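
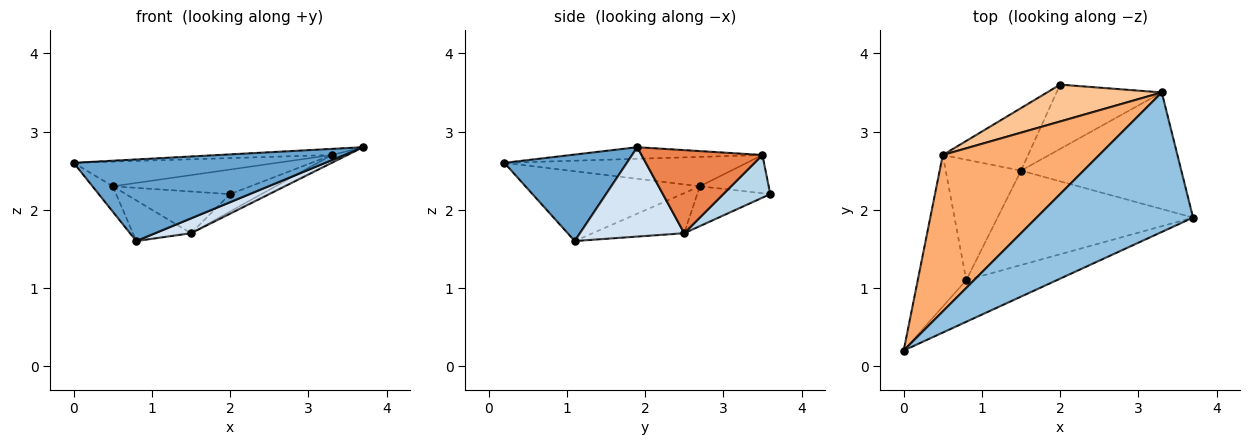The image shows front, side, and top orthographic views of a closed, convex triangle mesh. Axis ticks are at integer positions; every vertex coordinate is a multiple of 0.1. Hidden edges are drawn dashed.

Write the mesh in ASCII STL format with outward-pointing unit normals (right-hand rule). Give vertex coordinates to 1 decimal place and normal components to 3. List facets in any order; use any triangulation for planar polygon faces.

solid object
 facet normal 0.398 -0.817 -0.417
  outer loop
   vertex 0.8 1.1 1.6
   vertex 3.7 1.9 2.8
   vertex 0.0 0.2 2.6
  endloop
 endfacet
 facet normal -0.074 0.044 0.996
  outer loop
   vertex 3.3 3.5 2.7
   vertex 0.0 0.2 2.6
   vertex 3.7 1.9 2.8
  endloop
 endfacet
 facet normal 0.364 0.243 -0.899
  outer loop
   vertex 1.5 2.5 1.7
   vertex 2.0 3.6 2.2
   vertex 3.3 3.5 2.7
  endloop
 endfacet
 facet normal 0.412 -0.141 -0.900
  outer loop
   vertex 1.5 2.5 1.7
   vertex 3.7 1.9 2.8
   vertex 0.8 1.1 1.6
  endloop
 endfacet
 facet normal 0.459 0.059 -0.886
  outer loop
   vertex 1.5 2.5 1.7
   vertex 3.3 3.5 2.7
   vertex 3.7 1.9 2.8
  endloop
 endfacet
 facet normal -0.182 0.153 0.971
  outer loop
   vertex 0.5 2.7 2.3
   vertex 0.0 0.2 2.6
   vertex 3.3 3.5 2.7
  endloop
 endfacet
 facet normal -0.267 0.535 0.802
  outer loop
   vertex 0.5 2.7 2.3
   vertex 3.3 3.5 2.7
   vertex 2.0 3.6 2.2
  endloop
 endfacet
 facet normal -0.362 0.517 -0.776
  outer loop
   vertex 0.5 2.7 2.3
   vertex 2.0 3.6 2.2
   vertex 1.5 2.5 1.7
  endloop
 endfacet
 facet normal -0.817 0.095 -0.568
  outer loop
   vertex 0.5 2.7 2.3
   vertex 0.8 1.1 1.6
   vertex 0.0 0.2 2.6
  endloop
 endfacet
 facet normal -0.450 0.286 -0.846
  outer loop
   vertex 0.5 2.7 2.3
   vertex 1.5 2.5 1.7
   vertex 0.8 1.1 1.6
  endloop
 endfacet
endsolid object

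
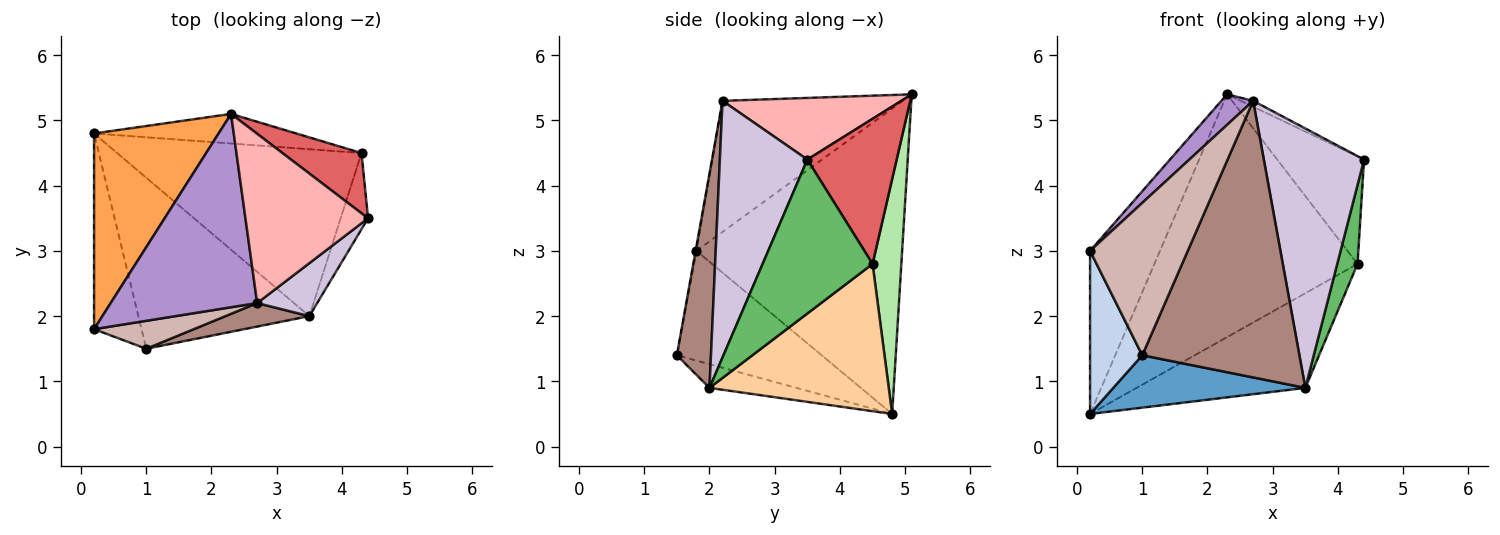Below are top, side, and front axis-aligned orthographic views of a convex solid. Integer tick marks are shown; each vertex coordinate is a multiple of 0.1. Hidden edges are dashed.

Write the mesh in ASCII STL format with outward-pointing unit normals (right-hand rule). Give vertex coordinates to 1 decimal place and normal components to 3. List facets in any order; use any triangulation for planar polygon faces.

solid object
 facet normal -0.131 -0.290 -0.948
  outer loop
   vertex 3.5 2.0 0.9
   vertex 1.0 1.5 1.4
   vertex 0.2 4.8 0.5
  endloop
 endfacet
 facet normal -0.871 -0.314 -0.377
  outer loop
   vertex 0.2 1.8 3.0
   vertex 0.2 4.8 0.5
   vertex 1.0 1.5 1.4
  endloop
 endfacet
 facet normal -0.883 0.300 0.360
  outer loop
   vertex 0.2 1.8 3.0
   vertex 2.3 5.1 5.4
   vertex 0.2 4.8 0.5
  endloop
 endfacet
 facet normal 0.464 0.437 -0.770
  outer loop
   vertex 4.3 4.5 2.8
   vertex 3.5 2.0 0.9
   vertex 0.2 4.8 0.5
  endloop
 endfacet
 facet normal 0.969 -0.179 -0.172
  outer loop
   vertex 4.3 4.5 2.8
   vertex 4.4 3.5 4.4
   vertex 3.5 2.0 0.9
  endloop
 endfacet
 facet normal 0.139 0.983 -0.120
  outer loop
   vertex 4.3 4.5 2.8
   vertex 0.2 4.8 0.5
   vertex 2.3 5.1 5.4
  endloop
 endfacet
 facet normal 0.668 0.649 0.364
  outer loop
   vertex 4.3 4.5 2.8
   vertex 2.3 5.1 5.4
   vertex 4.4 3.5 4.4
  endloop
 endfacet
 facet normal 0.449 0.031 0.893
  outer loop
   vertex 2.7 2.2 5.3
   vertex 4.4 3.5 4.4
   vertex 2.3 5.1 5.4
  endloop
 endfacet
 facet normal -0.662 -0.117 0.740
  outer loop
   vertex 2.7 2.2 5.3
   vertex 2.3 5.1 5.4
   vertex 0.2 1.8 3.0
  endloop
 endfacet
 facet normal 0.650 -0.745 0.152
  outer loop
   vertex 2.7 2.2 5.3
   vertex 3.5 2.0 0.9
   vertex 4.4 3.5 4.4
  endloop
 endfacet
 facet normal 0.211 -0.974 0.083
  outer loop
   vertex 2.7 2.2 5.3
   vertex 1.0 1.5 1.4
   vertex 3.5 2.0 0.9
  endloop
 endfacet
 facet normal -0.008 -0.984 0.180
  outer loop
   vertex 2.7 2.2 5.3
   vertex 0.2 1.8 3.0
   vertex 1.0 1.5 1.4
  endloop
 endfacet
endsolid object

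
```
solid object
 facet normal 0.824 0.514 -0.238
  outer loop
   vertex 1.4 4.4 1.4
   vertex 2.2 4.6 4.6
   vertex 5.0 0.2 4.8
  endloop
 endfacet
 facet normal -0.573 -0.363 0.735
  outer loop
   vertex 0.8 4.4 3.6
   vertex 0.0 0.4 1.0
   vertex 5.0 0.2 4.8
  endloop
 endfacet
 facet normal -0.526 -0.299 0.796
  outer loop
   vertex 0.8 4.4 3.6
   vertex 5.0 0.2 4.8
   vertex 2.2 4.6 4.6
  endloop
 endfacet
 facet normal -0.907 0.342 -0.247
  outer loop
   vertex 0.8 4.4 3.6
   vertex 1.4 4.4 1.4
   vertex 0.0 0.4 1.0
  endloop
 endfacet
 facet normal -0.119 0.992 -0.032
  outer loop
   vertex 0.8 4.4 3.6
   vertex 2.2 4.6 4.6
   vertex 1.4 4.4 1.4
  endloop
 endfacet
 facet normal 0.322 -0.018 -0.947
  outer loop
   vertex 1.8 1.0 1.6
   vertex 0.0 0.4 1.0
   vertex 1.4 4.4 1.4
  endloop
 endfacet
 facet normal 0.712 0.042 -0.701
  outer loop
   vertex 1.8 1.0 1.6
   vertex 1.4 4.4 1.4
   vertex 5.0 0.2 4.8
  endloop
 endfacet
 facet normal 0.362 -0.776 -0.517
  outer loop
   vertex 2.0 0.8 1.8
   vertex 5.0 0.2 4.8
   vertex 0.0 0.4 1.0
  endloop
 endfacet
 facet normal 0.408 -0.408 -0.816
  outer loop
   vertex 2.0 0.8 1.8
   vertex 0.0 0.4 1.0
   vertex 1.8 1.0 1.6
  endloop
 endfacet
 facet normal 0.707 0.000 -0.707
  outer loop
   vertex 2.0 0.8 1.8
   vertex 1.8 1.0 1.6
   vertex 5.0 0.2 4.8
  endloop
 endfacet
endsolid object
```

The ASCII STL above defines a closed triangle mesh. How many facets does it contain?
10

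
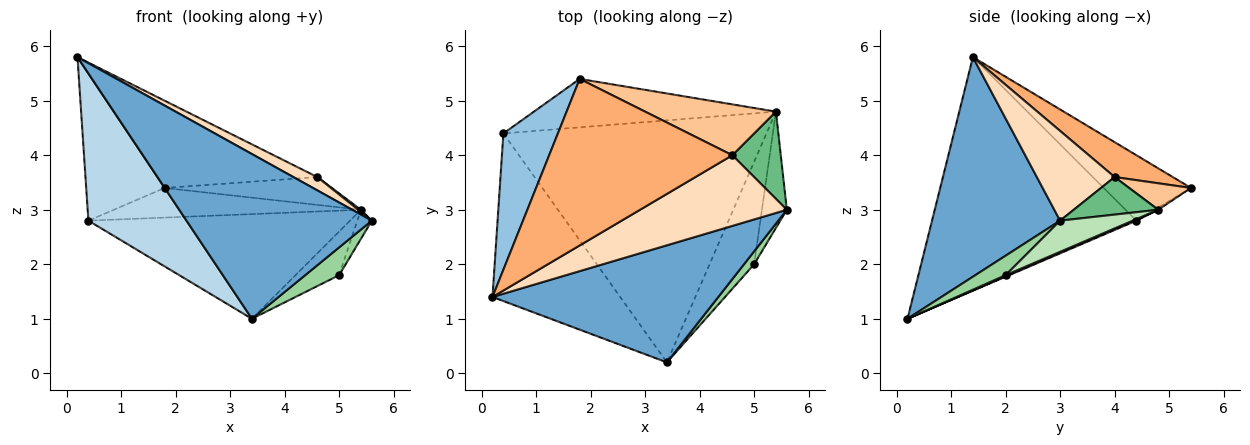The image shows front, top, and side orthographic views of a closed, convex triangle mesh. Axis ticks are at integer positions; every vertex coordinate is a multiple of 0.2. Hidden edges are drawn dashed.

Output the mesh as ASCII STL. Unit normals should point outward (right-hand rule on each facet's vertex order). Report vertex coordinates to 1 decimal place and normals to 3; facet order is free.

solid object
 facet normal 0.491 -0.710 0.505
  outer loop
   vertex 3.4 0.2 1.0
   vertex 5.6 3.0 2.8
   vertex 0.2 1.4 5.8
  endloop
 endfacet
 facet normal -0.632 0.569 0.527
  outer loop
   vertex 0.4 4.4 2.8
   vertex 0.2 1.4 5.8
   vertex 1.8 5.4 3.4
  endloop
 endfacet
 facet normal -0.809 -0.388 -0.442
  outer loop
   vertex 0.4 4.4 2.8
   vertex 3.4 0.2 1.0
   vertex 0.2 1.4 5.8
  endloop
 endfacet
 facet normal -0.008 0.522 -0.853
  outer loop
   vertex 5.4 4.8 3.0
   vertex 0.4 4.4 2.8
   vertex 1.8 5.4 3.4
  endloop
 endfacet
 facet normal 0.005 0.397 -0.918
  outer loop
   vertex 5.4 4.8 3.0
   vertex 3.4 0.2 1.0
   vertex 0.4 4.4 2.8
  endloop
 endfacet
 facet normal 0.166 0.458 0.873
  outer loop
   vertex 4.6 4.0 3.6
   vertex 1.8 5.4 3.4
   vertex 0.2 1.4 5.8
  endloop
 endfacet
 facet normal 0.175 0.473 0.864
  outer loop
   vertex 4.6 4.0 3.6
   vertex 5.4 4.8 3.0
   vertex 1.8 5.4 3.4
  endloop
 endfacet
 facet normal 0.515 -0.159 0.842
  outer loop
   vertex 4.6 4.0 3.6
   vertex 0.2 1.4 5.8
   vertex 5.6 3.0 2.8
  endloop
 endfacet
 facet normal 0.612 -0.020 0.790
  outer loop
   vertex 4.6 4.0 3.6
   vertex 5.6 3.0 2.8
   vertex 5.4 4.8 3.0
  endloop
 endfacet
 facet normal 0.629 -0.705 0.327
  outer loop
   vertex 5.0 2.0 1.8
   vertex 5.6 3.0 2.8
   vertex 3.4 0.2 1.0
  endloop
 endfacet
 facet normal 0.772 0.154 -0.617
  outer loop
   vertex 5.0 2.0 1.8
   vertex 5.4 4.8 3.0
   vertex 5.6 3.0 2.8
  endloop
 endfacet
 facet normal 0.020 0.391 -0.920
  outer loop
   vertex 5.0 2.0 1.8
   vertex 3.4 0.2 1.0
   vertex 5.4 4.8 3.0
  endloop
 endfacet
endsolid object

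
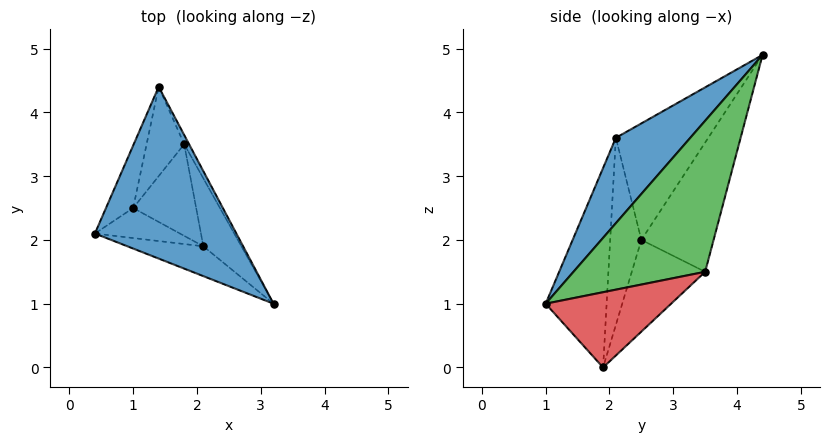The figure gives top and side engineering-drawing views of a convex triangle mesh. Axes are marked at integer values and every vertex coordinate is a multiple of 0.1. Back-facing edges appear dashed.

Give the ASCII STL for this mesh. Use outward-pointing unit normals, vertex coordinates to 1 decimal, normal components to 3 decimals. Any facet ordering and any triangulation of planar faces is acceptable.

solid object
 facet normal 0.422 -0.578 0.699
  outer loop
   vertex 1.4 4.4 4.9
   vertex 0.4 2.1 3.6
   vertex 3.2 1.0 1.0
  endloop
 endfacet
 facet normal -0.510 -0.838 -0.194
  outer loop
   vertex 2.1 1.9 0.0
   vertex 3.2 1.0 1.0
   vertex 0.4 2.1 3.6
  endloop
 endfacet
 facet normal 0.870 0.493 -0.028
  outer loop
   vertex 1.8 3.5 1.5
   vertex 1.4 4.4 4.9
   vertex 3.2 1.0 1.0
  endloop
 endfacet
 facet normal 0.769 0.508 -0.388
  outer loop
   vertex 1.8 3.5 1.5
   vertex 3.2 1.0 1.0
   vertex 2.1 1.9 0.0
  endloop
 endfacet
 facet normal -0.874 -0.278 -0.397
  outer loop
   vertex 1.0 2.5 2.0
   vertex 2.1 1.9 0.0
   vertex 0.4 2.1 3.6
  endloop
 endfacet
 facet normal -0.771 0.352 -0.530
  outer loop
   vertex 1.0 2.5 2.0
   vertex 1.8 3.5 1.5
   vertex 2.1 1.9 0.0
  endloop
 endfacet
 facet normal -0.853 0.483 -0.199
  outer loop
   vertex 1.0 2.5 2.0
   vertex 0.4 2.1 3.6
   vertex 1.4 4.4 4.9
  endloop
 endfacet
 facet normal -0.813 0.532 -0.236
  outer loop
   vertex 1.0 2.5 2.0
   vertex 1.4 4.4 4.9
   vertex 1.8 3.5 1.5
  endloop
 endfacet
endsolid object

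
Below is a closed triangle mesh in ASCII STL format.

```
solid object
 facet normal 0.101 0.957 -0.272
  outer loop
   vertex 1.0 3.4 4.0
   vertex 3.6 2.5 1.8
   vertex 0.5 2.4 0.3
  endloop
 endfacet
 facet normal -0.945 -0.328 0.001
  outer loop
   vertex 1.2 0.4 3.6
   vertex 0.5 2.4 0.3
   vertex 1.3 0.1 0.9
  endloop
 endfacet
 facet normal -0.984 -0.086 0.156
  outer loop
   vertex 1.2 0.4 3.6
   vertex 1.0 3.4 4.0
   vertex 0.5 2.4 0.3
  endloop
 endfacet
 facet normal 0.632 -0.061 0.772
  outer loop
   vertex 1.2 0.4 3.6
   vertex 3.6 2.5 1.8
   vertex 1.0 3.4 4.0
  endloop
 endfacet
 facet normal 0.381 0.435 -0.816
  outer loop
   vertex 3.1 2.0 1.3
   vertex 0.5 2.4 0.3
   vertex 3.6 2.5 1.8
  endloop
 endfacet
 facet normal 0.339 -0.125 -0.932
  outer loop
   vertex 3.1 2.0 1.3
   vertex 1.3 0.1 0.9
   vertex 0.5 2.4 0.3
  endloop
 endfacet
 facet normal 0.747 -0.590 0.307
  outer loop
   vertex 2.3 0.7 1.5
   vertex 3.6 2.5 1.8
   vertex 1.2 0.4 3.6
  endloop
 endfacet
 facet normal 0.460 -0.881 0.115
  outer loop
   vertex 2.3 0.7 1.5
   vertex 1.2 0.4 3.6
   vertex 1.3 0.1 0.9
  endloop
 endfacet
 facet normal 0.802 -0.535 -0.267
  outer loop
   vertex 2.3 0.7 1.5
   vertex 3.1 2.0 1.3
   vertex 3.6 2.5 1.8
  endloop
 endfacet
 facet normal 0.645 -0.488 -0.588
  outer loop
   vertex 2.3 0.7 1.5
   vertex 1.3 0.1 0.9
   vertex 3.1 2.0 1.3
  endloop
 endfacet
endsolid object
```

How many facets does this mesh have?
10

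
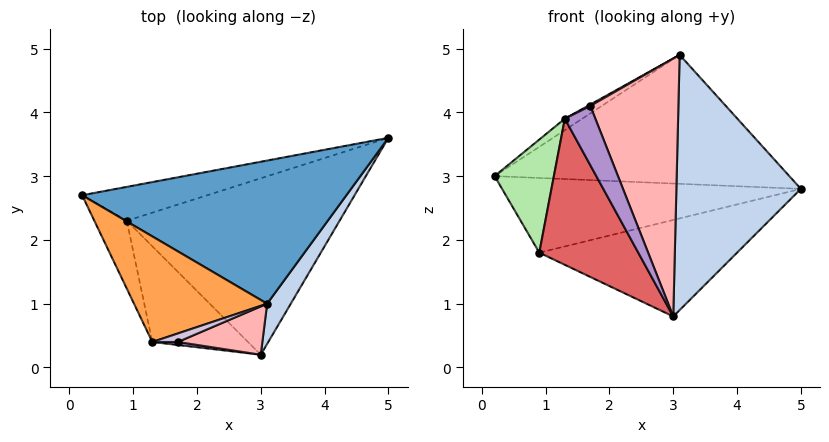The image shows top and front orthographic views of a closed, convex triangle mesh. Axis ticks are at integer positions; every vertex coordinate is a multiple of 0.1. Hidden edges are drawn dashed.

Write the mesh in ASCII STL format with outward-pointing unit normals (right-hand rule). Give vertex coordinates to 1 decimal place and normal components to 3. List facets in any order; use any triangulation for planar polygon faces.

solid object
 facet normal -0.094 0.666 0.740
  outer loop
   vertex 3.1 1.0 4.9
   vertex 5.0 3.6 2.8
   vertex 0.2 2.7 3.0
  endloop
 endfacet
 facet normal 0.836 -0.542 0.085
  outer loop
   vertex 3.1 1.0 4.9
   vertex 3.0 0.2 0.8
   vertex 5.0 3.6 2.8
  endloop
 endfacet
 facet normal -0.507 0.093 0.857
  outer loop
   vertex 1.3 0.4 3.9
   vertex 3.1 1.0 4.9
   vertex 0.2 2.7 3.0
  endloop
 endfacet
 facet normal -0.185 0.895 -0.406
  outer loop
   vertex 0.9 2.3 1.8
   vertex 0.2 2.7 3.0
   vertex 5.0 3.6 2.8
  endloop
 endfacet
 facet normal 0.062 0.479 -0.876
  outer loop
   vertex 0.9 2.3 1.8
   vertex 5.0 3.6 2.8
   vertex 3.0 0.2 0.8
  endloop
 endfacet
 facet normal -0.808 -0.505 -0.303
  outer loop
   vertex 0.9 2.3 1.8
   vertex 1.3 0.4 3.9
   vertex 0.2 2.7 3.0
  endloop
 endfacet
 facet normal -0.739 -0.563 -0.369
  outer loop
   vertex 0.9 2.3 1.8
   vertex 3.0 0.2 0.8
   vertex 1.3 0.4 3.9
  endloop
 endfacet
 facet normal 0.301 -0.937 0.176
  outer loop
   vertex 1.7 0.4 4.1
   vertex 3.0 0.2 0.8
   vertex 3.1 1.0 4.9
  endloop
 endfacet
 facet normal -0.025 -0.998 0.051
  outer loop
   vertex 1.7 0.4 4.1
   vertex 1.3 0.4 3.9
   vertex 3.0 0.2 0.8
  endloop
 endfacet
 facet normal -0.442 -0.147 0.885
  outer loop
   vertex 1.7 0.4 4.1
   vertex 3.1 1.0 4.9
   vertex 1.3 0.4 3.9
  endloop
 endfacet
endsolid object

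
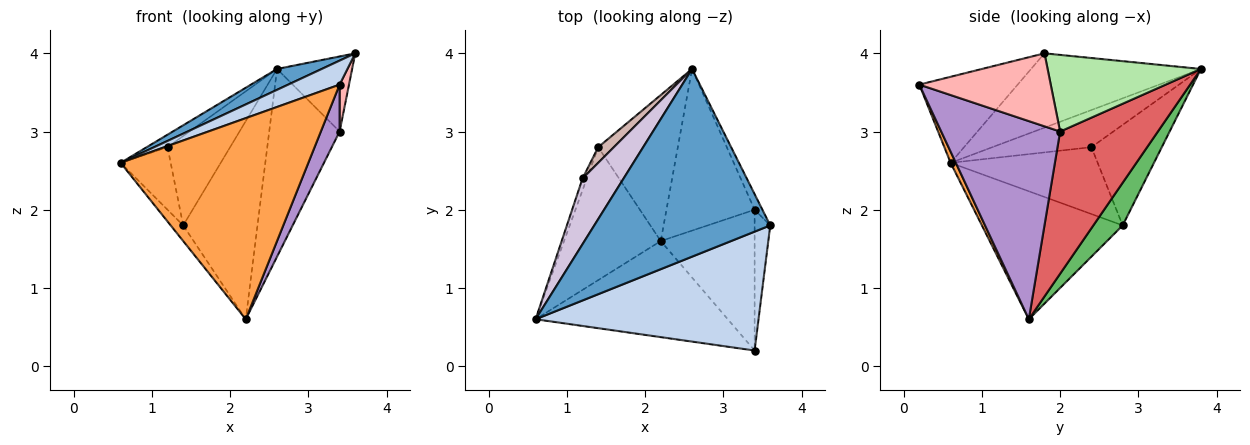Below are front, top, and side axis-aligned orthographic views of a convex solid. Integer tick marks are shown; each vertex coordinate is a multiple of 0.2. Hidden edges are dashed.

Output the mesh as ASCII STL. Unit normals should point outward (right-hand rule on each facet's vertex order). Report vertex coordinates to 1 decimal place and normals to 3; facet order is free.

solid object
 facet normal -0.387 -0.102 0.916
  outer loop
   vertex 2.6 3.8 3.8
   vertex 0.6 0.6 2.6
   vertex 3.6 1.8 4.0
  endloop
 endfacet
 facet normal -0.354 -0.185 0.917
  outer loop
   vertex 3.4 0.2 3.6
   vertex 3.6 1.8 4.0
   vertex 0.6 0.6 2.6
  endloop
 endfacet
 facet normal 0.025 -0.902 -0.431
  outer loop
   vertex 3.4 0.2 3.6
   vertex 0.6 0.6 2.6
   vertex 2.2 1.6 0.6
  endloop
 endfacet
 facet normal -0.796 0.071 -0.601
  outer loop
   vertex 1.4 2.8 1.8
   vertex 2.2 1.6 0.6
   vertex 0.6 0.6 2.6
  endloop
 endfacet
 facet normal 0.303 0.767 -0.565
  outer loop
   vertex 1.4 2.8 1.8
   vertex 2.6 3.8 3.8
   vertex 2.2 1.6 0.6
  endloop
 endfacet
 facet normal 0.894 0.438 -0.091
  outer loop
   vertex 3.4 2.0 3.0
   vertex 2.6 3.8 3.8
   vertex 3.6 1.8 4.0
  endloop
 endfacet
 facet normal 0.725 0.522 -0.449
  outer loop
   vertex 3.4 2.0 3.0
   vertex 2.2 1.6 0.6
   vertex 2.6 3.8 3.8
  endloop
 endfacet
 facet normal 0.975 -0.070 -0.209
  outer loop
   vertex 3.4 2.0 3.0
   vertex 3.6 1.8 4.0
   vertex 3.4 0.2 3.6
  endloop
 endfacet
 facet normal 0.895 -0.141 -0.424
  outer loop
   vertex 3.4 2.0 3.0
   vertex 3.4 0.2 3.6
   vertex 2.2 1.6 0.6
  endloop
 endfacet
 facet normal -0.664 0.140 0.734
  outer loop
   vertex 1.2 2.4 2.8
   vertex 0.6 0.6 2.6
   vertex 2.6 3.8 3.8
  endloop
 endfacet
 facet normal -0.945 0.322 -0.060
  outer loop
   vertex 1.2 2.4 2.8
   vertex 1.4 2.8 1.8
   vertex 0.6 0.6 2.6
  endloop
 endfacet
 facet normal -0.742 0.660 0.115
  outer loop
   vertex 1.2 2.4 2.8
   vertex 2.6 3.8 3.8
   vertex 1.4 2.8 1.8
  endloop
 endfacet
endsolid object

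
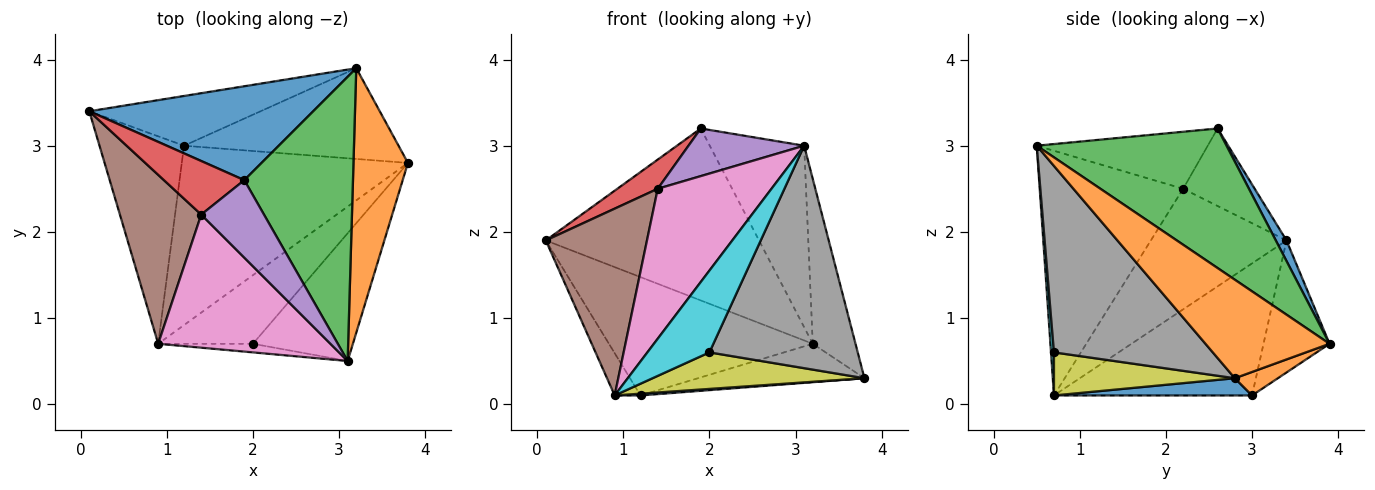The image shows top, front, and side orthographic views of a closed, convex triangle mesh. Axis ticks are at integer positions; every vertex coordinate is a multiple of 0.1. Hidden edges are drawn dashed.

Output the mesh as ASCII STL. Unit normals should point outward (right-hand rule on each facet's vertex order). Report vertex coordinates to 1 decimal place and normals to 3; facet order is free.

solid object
 facet normal 0.044 0.877 0.479
  outer loop
   vertex 3.2 3.9 0.7
   vertex 0.1 3.4 1.9
   vertex 1.9 2.6 3.2
  endloop
 endfacet
 facet normal 0.838 0.289 0.463
  outer loop
   vertex 3.2 3.9 0.7
   vertex 3.1 0.5 3.0
   vertex 3.8 2.8 0.3
  endloop
 endfacet
 facet normal 0.735 0.365 0.572
  outer loop
   vertex 3.2 3.9 0.7
   vertex 1.9 2.6 3.2
   vertex 3.1 0.5 3.0
  endloop
 endfacet
 facet normal -0.646 -0.365 0.670
  outer loop
   vertex 1.4 2.2 2.5
   vertex 1.9 2.6 3.2
   vertex 0.1 3.4 1.9
  endloop
 endfacet
 facet normal -0.612 -0.414 0.674
  outer loop
   vertex 1.4 2.2 2.5
   vertex 3.1 0.5 3.0
   vertex 1.9 2.6 3.2
  endloop
 endfacet
 facet normal -0.705 -0.526 0.476
  outer loop
   vertex 1.4 2.2 2.5
   vertex 0.1 3.4 1.9
   vertex 0.9 0.7 0.1
  endloop
 endfacet
 facet normal -0.686 -0.544 0.483
  outer loop
   vertex 1.4 2.2 2.5
   vertex 0.9 0.7 0.1
   vertex 3.1 0.5 3.0
  endloop
 endfacet
 facet normal 0.681 -0.635 -0.365
  outer loop
   vertex 2.0 0.7 0.6
   vertex 3.8 2.8 0.3
   vertex 3.1 0.5 3.0
  endloop
 endfacet
 facet normal 0.372 -0.436 -0.819
  outer loop
   vertex 2.0 0.7 0.6
   vertex 0.9 0.7 0.1
   vertex 3.8 2.8 0.3
  endloop
 endfacet
 facet normal 0.048 -0.993 -0.105
  outer loop
   vertex 2.0 0.7 0.6
   vertex 3.1 0.5 3.0
   vertex 0.9 0.7 0.1
  endloop
 endfacet
 facet normal 0.076 -0.010 -0.997
  outer loop
   vertex 1.2 3.0 0.1
   vertex 3.8 2.8 0.3
   vertex 0.9 0.7 0.1
  endloop
 endfacet
 facet normal 0.100 0.388 -0.916
  outer loop
   vertex 1.2 3.0 0.1
   vertex 3.2 3.9 0.7
   vertex 3.8 2.8 0.3
  endloop
 endfacet
 facet normal -0.837 0.109 -0.536
  outer loop
   vertex 1.2 3.0 0.1
   vertex 0.9 0.7 0.1
   vertex 0.1 3.4 1.9
  endloop
 endfacet
 facet normal -0.286 0.883 -0.371
  outer loop
   vertex 1.2 3.0 0.1
   vertex 0.1 3.4 1.9
   vertex 3.2 3.9 0.7
  endloop
 endfacet
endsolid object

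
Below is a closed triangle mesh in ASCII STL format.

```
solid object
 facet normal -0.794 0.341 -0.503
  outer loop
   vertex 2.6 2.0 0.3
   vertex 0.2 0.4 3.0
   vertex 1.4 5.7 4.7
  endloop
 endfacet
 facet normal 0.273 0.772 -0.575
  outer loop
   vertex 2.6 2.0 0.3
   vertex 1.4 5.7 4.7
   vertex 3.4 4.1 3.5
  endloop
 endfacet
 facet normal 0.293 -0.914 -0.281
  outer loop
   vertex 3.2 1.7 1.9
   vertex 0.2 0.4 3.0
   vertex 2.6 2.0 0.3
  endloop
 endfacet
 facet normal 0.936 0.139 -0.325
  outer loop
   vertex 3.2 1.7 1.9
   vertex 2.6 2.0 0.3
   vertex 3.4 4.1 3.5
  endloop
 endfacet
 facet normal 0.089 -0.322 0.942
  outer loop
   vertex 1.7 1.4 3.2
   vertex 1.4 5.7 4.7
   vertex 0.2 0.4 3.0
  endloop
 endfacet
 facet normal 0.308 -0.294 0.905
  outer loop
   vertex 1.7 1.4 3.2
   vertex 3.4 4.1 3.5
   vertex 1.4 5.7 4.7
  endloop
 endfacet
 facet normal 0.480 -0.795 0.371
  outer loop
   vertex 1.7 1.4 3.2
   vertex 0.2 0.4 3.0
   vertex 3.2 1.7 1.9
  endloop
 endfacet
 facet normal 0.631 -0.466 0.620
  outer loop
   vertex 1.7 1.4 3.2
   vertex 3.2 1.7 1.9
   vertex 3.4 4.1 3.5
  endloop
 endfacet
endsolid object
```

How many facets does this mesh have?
8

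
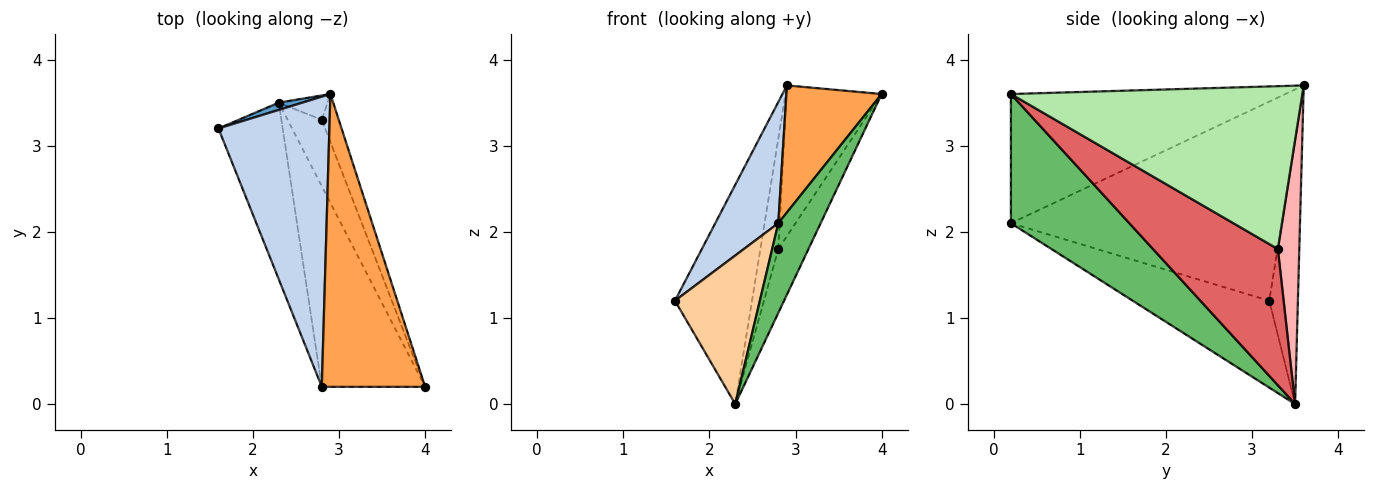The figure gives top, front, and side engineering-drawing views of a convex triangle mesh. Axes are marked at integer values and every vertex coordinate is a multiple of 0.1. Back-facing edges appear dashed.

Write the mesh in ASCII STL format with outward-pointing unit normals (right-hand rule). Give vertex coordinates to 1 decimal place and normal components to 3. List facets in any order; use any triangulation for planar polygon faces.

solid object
 facet normal -0.348 0.937 0.031
  outer loop
   vertex 2.3 3.5 0.0
   vertex 1.6 3.2 1.2
   vertex 2.9 3.6 3.7
  endloop
 endfacet
 facet normal -0.856 -0.199 0.477
  outer loop
   vertex 2.8 0.2 2.1
   vertex 2.9 3.6 3.7
   vertex 1.6 3.2 1.2
  endloop
 endfacet
 facet normal -0.754 -0.262 0.603
  outer loop
   vertex 2.8 0.2 2.1
   vertex 4.0 0.2 3.6
   vertex 2.9 3.6 3.7
  endloop
 endfacet
 facet normal -0.719 -0.447 -0.531
  outer loop
   vertex 2.8 0.2 2.1
   vertex 1.6 3.2 1.2
   vertex 2.3 3.5 0.0
  endloop
 endfacet
 facet normal 0.752 -0.269 -0.602
  outer loop
   vertex 2.8 0.2 2.1
   vertex 2.3 3.5 0.0
   vertex 4.0 0.2 3.6
  endloop
 endfacet
 facet normal 0.946 0.309 -0.099
  outer loop
   vertex 2.8 3.3 1.8
   vertex 2.9 3.6 3.7
   vertex 4.0 0.2 3.6
  endloop
 endfacet
 facet normal 0.944 0.228 -0.237
  outer loop
   vertex 2.8 3.3 1.8
   vertex 4.0 0.2 3.6
   vertex 2.3 3.5 0.0
  endloop
 endfacet
 facet normal 0.759 0.635 -0.140
  outer loop
   vertex 2.8 3.3 1.8
   vertex 2.3 3.5 0.0
   vertex 2.9 3.6 3.7
  endloop
 endfacet
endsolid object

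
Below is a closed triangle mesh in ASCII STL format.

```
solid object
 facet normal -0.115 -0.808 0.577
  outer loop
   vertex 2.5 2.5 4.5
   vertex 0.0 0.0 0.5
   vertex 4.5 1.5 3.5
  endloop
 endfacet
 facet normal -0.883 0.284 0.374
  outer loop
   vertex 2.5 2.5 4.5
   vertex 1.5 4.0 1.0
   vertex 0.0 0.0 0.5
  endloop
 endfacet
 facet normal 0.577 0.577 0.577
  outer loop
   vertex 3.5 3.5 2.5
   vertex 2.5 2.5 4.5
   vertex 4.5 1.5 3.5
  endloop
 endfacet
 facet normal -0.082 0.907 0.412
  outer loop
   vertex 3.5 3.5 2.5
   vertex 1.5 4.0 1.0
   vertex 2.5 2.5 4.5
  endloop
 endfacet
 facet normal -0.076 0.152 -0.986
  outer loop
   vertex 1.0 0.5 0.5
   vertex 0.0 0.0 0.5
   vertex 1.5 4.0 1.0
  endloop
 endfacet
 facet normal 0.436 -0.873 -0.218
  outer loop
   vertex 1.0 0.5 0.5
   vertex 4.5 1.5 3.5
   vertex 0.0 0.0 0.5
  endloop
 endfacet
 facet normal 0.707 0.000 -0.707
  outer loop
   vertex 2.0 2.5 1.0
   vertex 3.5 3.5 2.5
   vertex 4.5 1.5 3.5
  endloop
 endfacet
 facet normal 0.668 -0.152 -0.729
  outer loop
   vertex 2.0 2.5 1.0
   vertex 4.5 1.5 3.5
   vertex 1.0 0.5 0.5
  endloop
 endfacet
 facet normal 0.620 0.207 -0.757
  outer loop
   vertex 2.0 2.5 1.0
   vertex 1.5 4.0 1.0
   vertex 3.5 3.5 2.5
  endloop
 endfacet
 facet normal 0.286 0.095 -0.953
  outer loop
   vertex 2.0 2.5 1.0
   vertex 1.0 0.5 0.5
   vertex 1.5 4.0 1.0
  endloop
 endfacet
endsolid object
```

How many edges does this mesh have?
15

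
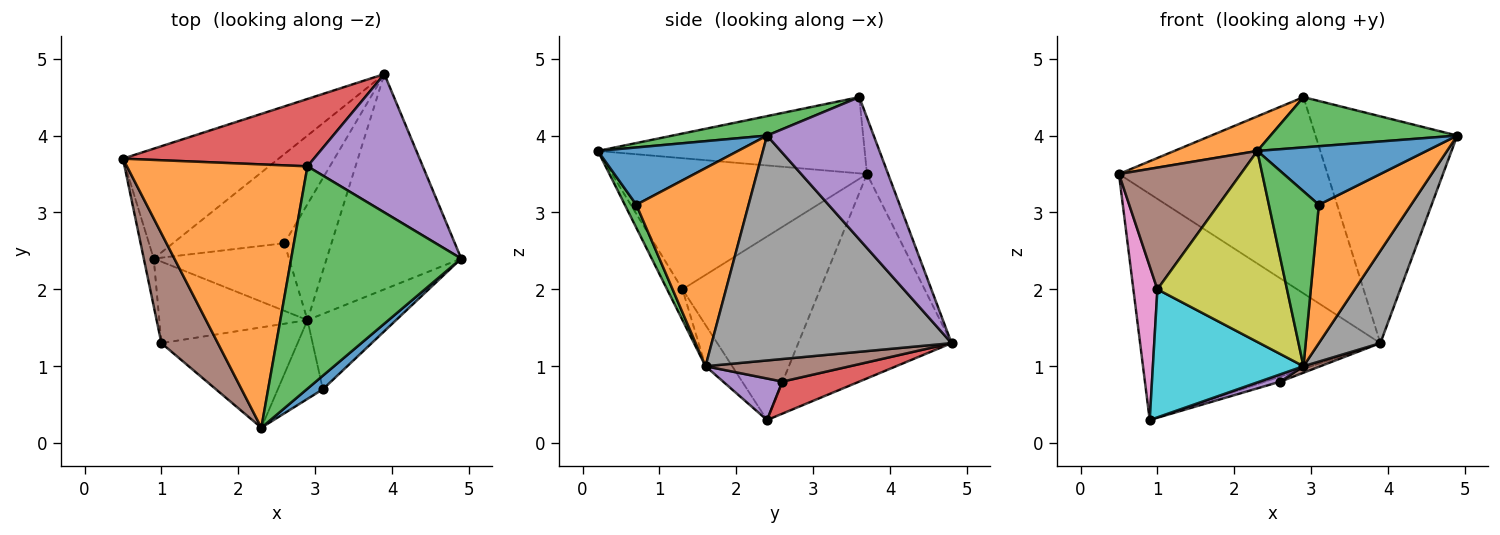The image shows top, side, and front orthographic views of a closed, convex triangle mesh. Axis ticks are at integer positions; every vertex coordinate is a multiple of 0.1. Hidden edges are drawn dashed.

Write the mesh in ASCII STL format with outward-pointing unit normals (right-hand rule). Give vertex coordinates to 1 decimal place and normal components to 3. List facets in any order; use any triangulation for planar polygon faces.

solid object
 facet normal -0.498 0.780 -0.379
  outer loop
   vertex 3.9 4.8 1.3
   vertex 0.9 2.4 0.3
   vertex 0.5 3.7 3.5
  endloop
 endfacet
 facet normal -0.386 -0.120 0.915
  outer loop
   vertex 2.9 3.6 4.5
   vertex 0.5 3.7 3.5
   vertex 2.3 0.2 3.8
  endloop
 endfacet
 facet normal 0.111 -0.219 0.969
  outer loop
   vertex 2.9 3.6 4.5
   vertex 2.3 0.2 3.8
   vertex 4.9 2.4 4.0
  endloop
 endfacet
 facet normal -0.095 0.941 0.323
  outer loop
   vertex 2.9 3.6 4.5
   vertex 3.9 4.8 1.3
   vertex 0.5 3.7 3.5
  endloop
 endfacet
 facet normal 0.540 0.718 0.438
  outer loop
   vertex 2.9 3.6 4.5
   vertex 4.9 2.4 4.0
   vertex 3.9 4.8 1.3
  endloop
 endfacet
 facet normal -0.841 -0.402 0.362
  outer loop
   vertex 1.0 1.3 2.0
   vertex 2.3 0.2 3.8
   vertex 0.5 3.7 3.5
  endloop
 endfacet
 facet normal -0.984 -0.172 -0.053
  outer loop
   vertex 1.0 1.3 2.0
   vertex 0.5 3.7 3.5
   vertex 0.9 2.4 0.3
  endloop
 endfacet
 facet normal 0.838 -0.215 -0.501
  outer loop
   vertex 2.9 1.6 1.0
   vertex 3.9 4.8 1.3
   vertex 4.9 2.4 4.0
  endloop
 endfacet
 facet normal -0.104 -0.880 -0.463
  outer loop
   vertex 2.9 1.6 1.0
   vertex 2.3 0.2 3.8
   vertex 1.0 1.3 2.0
  endloop
 endfacet
 facet normal -0.148 -0.834 -0.531
  outer loop
   vertex 2.9 1.6 1.0
   vertex 1.0 1.3 2.0
   vertex 0.9 2.4 0.3
  endloop
 endfacet
 facet normal 0.628 -0.758 0.176
  outer loop
   vertex 3.1 0.7 3.1
   vertex 4.9 2.4 4.0
   vertex 2.3 0.2 3.8
  endloop
 endfacet
 facet normal 0.730 -0.600 -0.327
  outer loop
   vertex 3.1 0.7 3.1
   vertex 2.9 1.6 1.0
   vertex 4.9 2.4 4.0
  endloop
 endfacet
 facet normal 0.206 -0.892 -0.402
  outer loop
   vertex 3.1 0.7 3.1
   vertex 2.3 0.2 3.8
   vertex 2.9 1.6 1.0
  endloop
 endfacet
 facet normal 0.276 0.055 -0.960
  outer loop
   vertex 2.6 2.6 0.8
   vertex 0.9 2.4 0.3
   vertex 3.9 4.8 1.3
  endloop
 endfacet
 facet normal 0.292 -0.103 -0.951
  outer loop
   vertex 2.6 2.6 0.8
   vertex 2.9 1.6 1.0
   vertex 0.9 2.4 0.3
  endloop
 endfacet
 facet normal 0.432 -0.051 -0.901
  outer loop
   vertex 2.6 2.6 0.8
   vertex 3.9 4.8 1.3
   vertex 2.9 1.6 1.0
  endloop
 endfacet
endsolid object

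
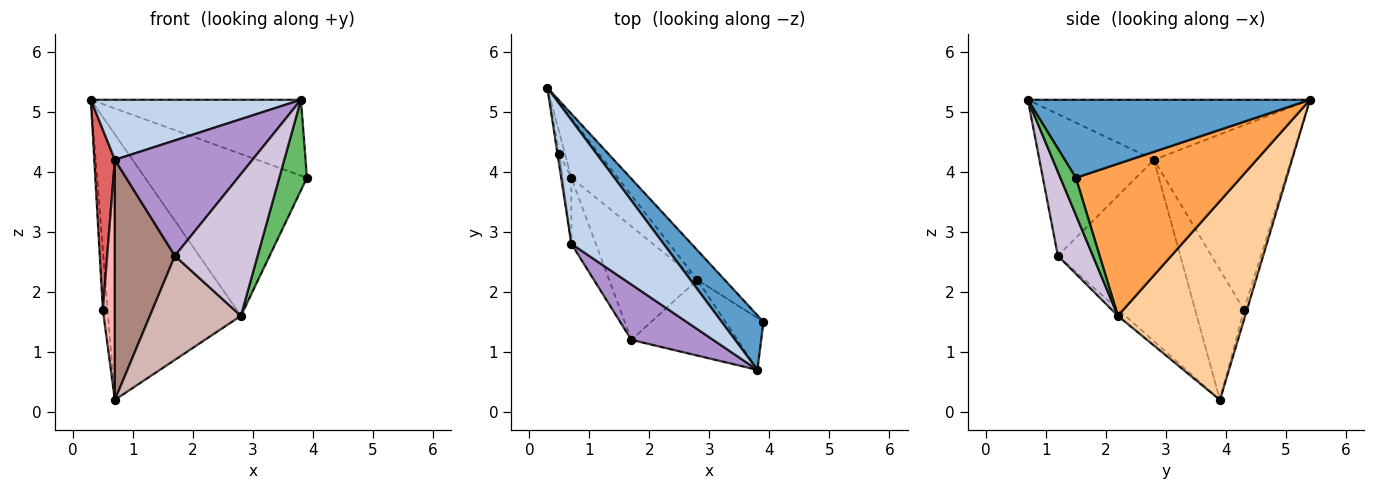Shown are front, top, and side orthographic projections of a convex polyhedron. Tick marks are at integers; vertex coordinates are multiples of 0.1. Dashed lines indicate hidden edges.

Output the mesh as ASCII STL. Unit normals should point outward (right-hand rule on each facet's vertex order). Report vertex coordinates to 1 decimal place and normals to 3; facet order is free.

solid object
 facet normal 0.737 0.549 0.394
  outer loop
   vertex 3.8 0.7 5.2
   vertex 3.9 1.5 3.9
   vertex 0.3 5.4 5.2
  endloop
 endfacet
 facet normal -0.505 -0.376 0.776
  outer loop
   vertex 0.7 2.8 4.2
   vertex 3.8 0.7 5.2
   vertex 0.3 5.4 5.2
  endloop
 endfacet
 facet normal 0.707 0.695 -0.127
  outer loop
   vertex 2.8 2.2 1.6
   vertex 0.3 5.4 5.2
   vertex 3.9 1.5 3.9
  endloop
 endfacet
 facet normal 0.683 0.713 -0.159
  outer loop
   vertex 2.8 2.2 1.6
   vertex 0.7 3.9 0.2
   vertex 0.3 5.4 5.2
  endloop
 endfacet
 facet normal 0.437 -0.781 -0.447
  outer loop
   vertex 2.8 2.2 1.6
   vertex 3.9 1.5 3.9
   vertex 3.8 0.7 5.2
  endloop
 endfacet
 facet normal -0.508 0.813 -0.285
  outer loop
   vertex 0.5 4.3 1.7
   vertex 0.3 5.4 5.2
   vertex 0.7 3.9 0.2
  endloop
 endfacet
 facet normal -0.989 -0.148 -0.010
  outer loop
   vertex 0.5 4.3 1.7
   vertex 0.7 2.8 4.2
   vertex 0.3 5.4 5.2
  endloop
 endfacet
 facet normal -0.969 -0.239 -0.066
  outer loop
   vertex 0.5 4.3 1.7
   vertex 0.7 3.9 0.2
   vertex 0.7 2.8 4.2
  endloop
 endfacet
 facet normal -0.600 -0.721 0.346
  outer loop
   vertex 1.7 1.2 2.6
   vertex 3.8 0.7 5.2
   vertex 0.7 2.8 4.2
  endloop
 endfacet
 facet normal 0.350 -0.826 -0.441
  outer loop
   vertex 1.7 1.2 2.6
   vertex 2.8 2.2 1.6
   vertex 3.8 0.7 5.2
  endloop
 endfacet
 facet normal -0.891 -0.437 -0.120
  outer loop
   vertex 1.7 1.2 2.6
   vertex 0.7 2.8 4.2
   vertex 0.7 3.9 0.2
  endloop
 endfacet
 facet normal -0.056 -0.675 -0.736
  outer loop
   vertex 1.7 1.2 2.6
   vertex 0.7 3.9 0.2
   vertex 2.8 2.2 1.6
  endloop
 endfacet
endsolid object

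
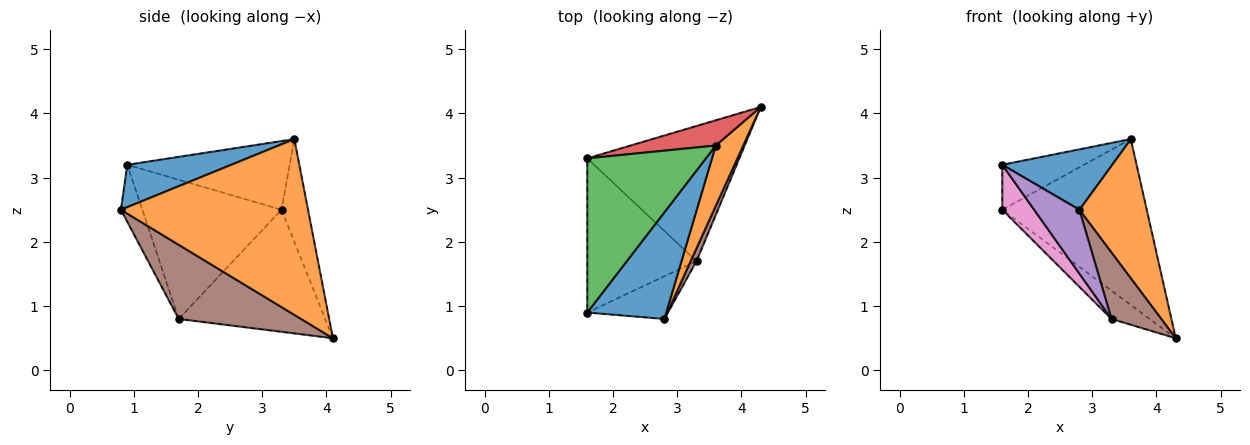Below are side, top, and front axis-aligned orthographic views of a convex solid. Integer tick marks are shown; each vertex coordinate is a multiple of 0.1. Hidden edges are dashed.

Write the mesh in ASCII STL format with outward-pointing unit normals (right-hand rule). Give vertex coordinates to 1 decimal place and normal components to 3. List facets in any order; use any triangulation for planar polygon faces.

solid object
 facet normal 0.423 -0.447 0.789
  outer loop
   vertex 3.6 3.5 3.6
   vertex 1.6 0.9 3.2
   vertex 2.8 0.8 2.5
  endloop
 endfacet
 facet normal 0.931 -0.335 0.145
  outer loop
   vertex 3.6 3.5 3.6
   vertex 2.8 0.8 2.5
   vertex 4.3 4.1 0.5
  endloop
 endfacet
 facet normal -0.486 0.245 0.839
  outer loop
   vertex 1.6 3.3 2.5
   vertex 1.6 0.9 3.2
   vertex 3.6 3.5 3.6
  endloop
 endfacet
 facet normal -0.179 0.973 0.148
  outer loop
   vertex 1.6 3.3 2.5
   vertex 3.6 3.5 3.6
   vertex 4.3 4.1 0.5
  endloop
 endfacet
 facet normal -0.366 -0.774 -0.517
  outer loop
   vertex 3.3 1.7 0.8
   vertex 2.8 0.8 2.5
   vertex 1.6 0.9 3.2
  endloop
 endfacet
 facet normal 0.924 -0.376 0.073
  outer loop
   vertex 3.3 1.7 0.8
   vertex 4.3 4.1 0.5
   vertex 2.8 0.8 2.5
  endloop
 endfacet
 facet normal -0.774 -0.177 -0.608
  outer loop
   vertex 3.3 1.7 0.8
   vertex 1.6 0.9 3.2
   vertex 1.6 3.3 2.5
  endloop
 endfacet
 facet normal -0.618 0.161 -0.770
  outer loop
   vertex 3.3 1.7 0.8
   vertex 1.6 3.3 2.5
   vertex 4.3 4.1 0.5
  endloop
 endfacet
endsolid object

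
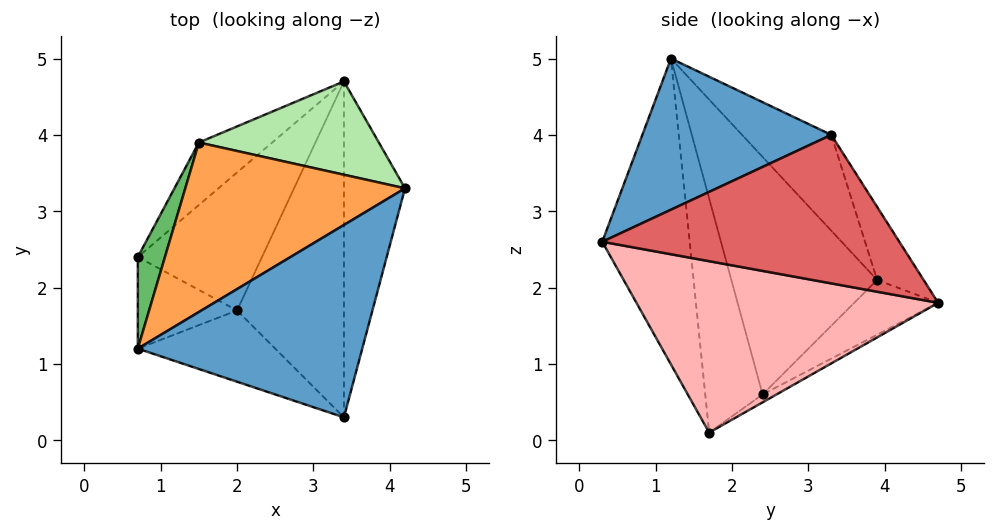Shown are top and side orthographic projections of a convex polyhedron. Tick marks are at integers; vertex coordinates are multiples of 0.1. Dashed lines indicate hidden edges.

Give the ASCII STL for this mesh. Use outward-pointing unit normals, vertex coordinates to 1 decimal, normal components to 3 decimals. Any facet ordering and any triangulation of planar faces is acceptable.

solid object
 facet normal 0.492 -0.472 0.731
  outer loop
   vertex 3.4 0.3 2.6
   vertex 4.2 3.3 4.0
   vertex 0.7 1.2 5.0
  endloop
 endfacet
 facet normal -0.474 -0.854 -0.213
  outer loop
   vertex 2.0 1.7 0.1
   vertex 3.4 0.3 2.6
   vertex 0.7 1.2 5.0
  endloop
 endfacet
 facet normal -0.269 0.741 0.616
  outer loop
   vertex 1.5 3.9 2.1
   vertex 0.7 1.2 5.0
   vertex 4.2 3.3 4.0
  endloop
 endfacet
 facet normal -0.527 -0.820 -0.224
  outer loop
   vertex 0.7 2.4 0.6
   vertex 2.0 1.7 0.1
   vertex 0.7 1.2 5.0
  endloop
 endfacet
 facet normal -0.917 0.384 0.105
  outer loop
   vertex 0.7 2.4 0.6
   vertex 0.7 1.2 5.0
   vertex 1.5 3.9 2.1
  endloop
 endfacet
 facet normal -0.236 0.779 0.581
  outer loop
   vertex 3.4 4.7 1.8
   vertex 1.5 3.9 2.1
   vertex 4.2 3.3 4.0
  endloop
 endfacet
 facet normal 0.923 -0.069 -0.379
  outer loop
   vertex 3.4 4.7 1.8
   vertex 4.2 3.3 4.0
   vertex 3.4 0.3 2.6
  endloop
 endfacet
 facet normal 0.845 -0.096 -0.527
  outer loop
   vertex 3.4 4.7 1.8
   vertex 3.4 0.3 2.6
   vertex 2.0 1.7 0.1
  endloop
 endfacet
 facet normal -0.054 0.511 -0.858
  outer loop
   vertex 3.4 4.7 1.8
   vertex 2.0 1.7 0.1
   vertex 0.7 2.4 0.6
  endloop
 endfacet
 facet normal -0.398 0.746 -0.534
  outer loop
   vertex 3.4 4.7 1.8
   vertex 0.7 2.4 0.6
   vertex 1.5 3.9 2.1
  endloop
 endfacet
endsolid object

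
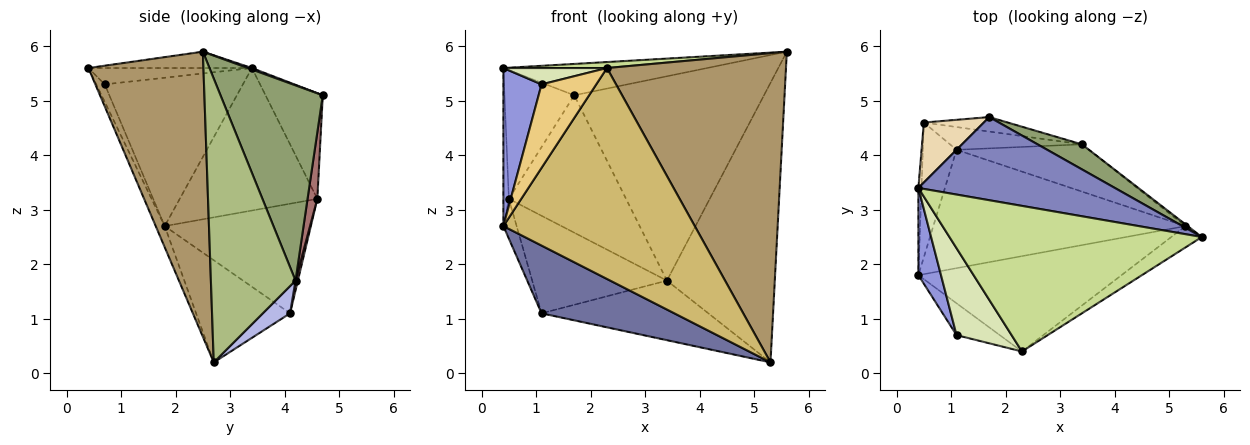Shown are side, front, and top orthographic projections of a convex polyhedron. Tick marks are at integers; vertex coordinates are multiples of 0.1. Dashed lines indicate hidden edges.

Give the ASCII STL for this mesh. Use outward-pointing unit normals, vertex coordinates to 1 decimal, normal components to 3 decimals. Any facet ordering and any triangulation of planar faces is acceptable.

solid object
 facet normal -0.332 -0.469 -0.819
  outer loop
   vertex 1.1 4.1 1.1
   vertex 5.3 2.7 0.2
   vertex 0.4 1.8 2.7
  endloop
 endfacet
 facet normal 0.007 0.353 0.936
  outer loop
   vertex 0.4 3.4 5.6
   vertex 5.6 2.5 5.9
   vertex 1.7 4.7 5.1
  endloop
 endfacet
 facet normal -0.954 -0.263 0.145
  outer loop
   vertex 0.4 3.4 5.6
   vertex 0.4 1.8 2.7
   vertex 1.1 0.7 5.3
  endloop
 endfacet
 facet normal 0.127 0.777 -0.616
  outer loop
   vertex 3.4 4.2 1.7
   vertex 5.3 2.7 0.2
   vertex 1.1 4.1 1.1
  endloop
 endfacet
 facet normal 0.472 0.875 0.107
  outer loop
   vertex 3.4 4.2 1.7
   vertex 1.7 4.7 5.1
   vertex 5.6 2.5 5.9
  endloop
 endfacet
 facet normal 0.617 0.787 -0.005
  outer loop
   vertex 3.4 4.2 1.7
   vertex 5.6 2.5 5.9
   vertex 5.3 2.7 0.2
  endloop
 endfacet
 facet normal -0.065 -0.041 0.997
  outer loop
   vertex 2.3 0.4 5.6
   vertex 5.6 2.5 5.9
   vertex 0.4 3.4 5.6
  endloop
 endfacet
 facet normal -0.280 -0.177 0.943
  outer loop
   vertex 2.3 0.4 5.6
   vertex 0.4 3.4 5.6
   vertex 1.1 0.7 5.3
  endloop
 endfacet
 facet normal 0.540 -0.840 -0.058
  outer loop
   vertex 2.3 0.4 5.6
   vertex 5.3 2.7 0.2
   vertex 5.6 2.5 5.9
  endloop
 endfacet
 facet normal -0.043 -0.910 -0.412
  outer loop
   vertex 2.3 0.4 5.6
   vertex 0.4 1.8 2.7
   vertex 5.3 2.7 0.2
  endloop
 endfacet
 facet normal -0.143 -0.925 -0.353
  outer loop
   vertex 2.3 0.4 5.6
   vertex 1.1 0.7 5.3
   vertex 0.4 1.8 2.7
  endloop
 endfacet
 facet normal -0.597 0.727 0.339
  outer loop
   vertex 0.5 4.6 3.2
   vertex 0.4 3.4 5.6
   vertex 1.7 4.7 5.1
  endloop
 endfacet
 facet normal 0.083 0.991 -0.104
  outer loop
   vertex 0.5 4.6 3.2
   vertex 1.7 4.7 5.1
   vertex 3.4 4.2 1.7
  endloop
 endfacet
 facet normal 0.017 0.974 -0.227
  outer loop
   vertex 0.5 4.6 3.2
   vertex 3.4 4.2 1.7
   vertex 1.1 4.1 1.1
  endloop
 endfacet
 facet normal -0.952 0.086 -0.293
  outer loop
   vertex 0.5 4.6 3.2
   vertex 1.1 4.1 1.1
   vertex 0.4 1.8 2.7
  endloop
 endfacet
 facet normal -0.999 0.040 -0.022
  outer loop
   vertex 0.5 4.6 3.2
   vertex 0.4 1.8 2.7
   vertex 0.4 3.4 5.6
  endloop
 endfacet
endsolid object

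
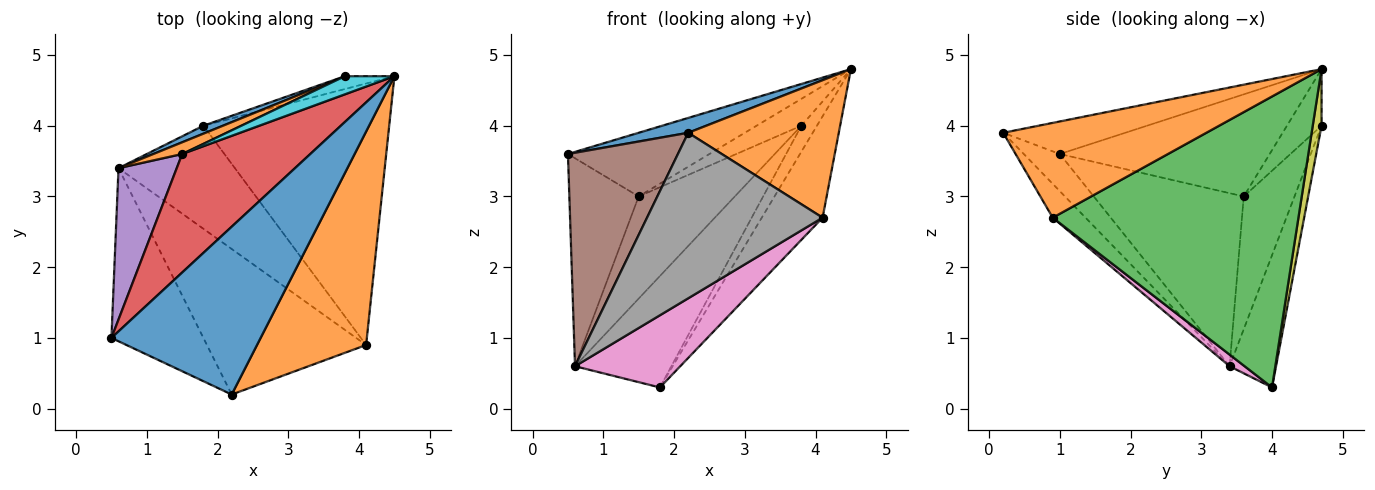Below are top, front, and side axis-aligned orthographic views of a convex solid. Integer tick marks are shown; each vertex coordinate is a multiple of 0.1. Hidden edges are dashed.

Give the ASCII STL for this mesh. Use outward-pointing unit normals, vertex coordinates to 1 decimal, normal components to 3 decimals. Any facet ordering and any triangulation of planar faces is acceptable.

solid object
 facet normal -0.212 -0.086 0.973
  outer loop
   vertex 2.2 0.2 3.9
   vertex 4.5 4.7 4.8
   vertex 0.5 1.0 3.6
  endloop
 endfacet
 facet normal 0.590 -0.437 0.679
  outer loop
   vertex 4.1 0.9 2.7
   vertex 4.5 4.7 4.8
   vertex 2.2 0.2 3.9
  endloop
 endfacet
 facet normal 0.825 0.204 -0.527
  outer loop
   vertex 4.1 0.9 2.7
   vertex 1.8 4.0 0.3
   vertex 4.5 4.7 4.8
  endloop
 endfacet
 facet normal -0.575 0.387 0.721
  outer loop
   vertex 1.5 3.6 3.0
   vertex 0.5 1.0 3.6
   vertex 4.5 4.7 4.8
  endloop
 endfacet
 facet normal -0.868 0.401 0.292
  outer loop
   vertex 0.6 3.4 0.6
   vertex 0.5 1.0 3.6
   vertex 1.5 3.6 3.0
  endloop
 endfacet
 facet normal -0.247 -0.753 -0.610
  outer loop
   vertex 0.6 3.4 0.6
   vertex 2.2 0.2 3.9
   vertex 0.5 1.0 3.6
  endloop
 endfacet
 facet normal 0.082 -0.572 -0.816
  outer loop
   vertex 0.6 3.4 0.6
   vertex 1.8 4.0 0.3
   vertex 4.1 0.9 2.7
  endloop
 endfacet
 facet normal -0.139 -0.744 -0.654
  outer loop
   vertex 0.6 3.4 0.6
   vertex 4.1 0.9 2.7
   vertex 2.2 0.2 3.9
  endloop
 endfacet
 facet normal 0.452 0.799 -0.396
  outer loop
   vertex 3.8 4.7 4.0
   vertex 4.5 4.7 4.8
   vertex 1.8 4.0 0.3
  endloop
 endfacet
 facet normal -0.539 0.698 0.472
  outer loop
   vertex 3.8 4.7 4.0
   vertex 1.5 3.6 3.0
   vertex 4.5 4.7 4.8
  endloop
 endfacet
 facet normal -0.433 0.899 0.064
  outer loop
   vertex 3.8 4.7 4.0
   vertex 1.8 4.0 0.3
   vertex 0.6 3.4 0.6
  endloop
 endfacet
 facet normal -0.465 0.880 0.101
  outer loop
   vertex 3.8 4.7 4.0
   vertex 0.6 3.4 0.6
   vertex 1.5 3.6 3.0
  endloop
 endfacet
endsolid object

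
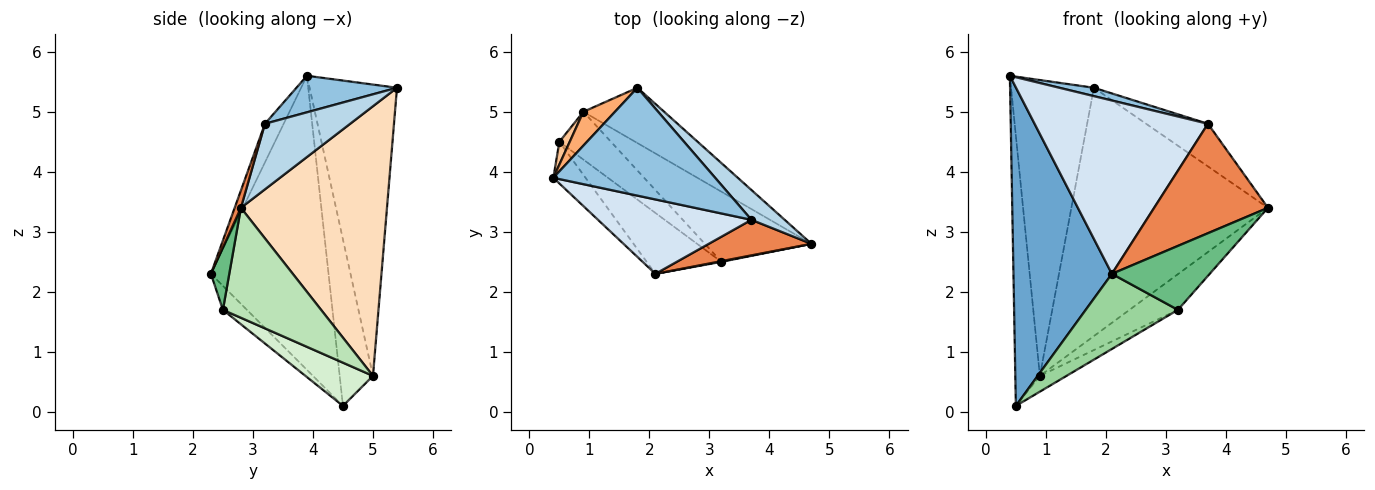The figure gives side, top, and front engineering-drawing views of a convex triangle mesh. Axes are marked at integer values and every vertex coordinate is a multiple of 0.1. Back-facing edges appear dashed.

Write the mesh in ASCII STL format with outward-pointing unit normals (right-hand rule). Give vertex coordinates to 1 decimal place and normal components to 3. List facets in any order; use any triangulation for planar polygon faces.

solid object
 facet normal -0.764 -0.639 -0.084
  outer loop
   vertex 2.1 2.3 2.3
   vertex 0.4 3.9 5.6
   vertex 0.5 4.5 0.1
  endloop
 endfacet
 facet normal 0.220 -0.075 0.973
  outer loop
   vertex 3.7 3.2 4.8
   vertex 1.8 5.4 5.4
   vertex 0.4 3.9 5.6
  endloop
 endfacet
 facet normal 0.749 0.543 0.380
  outer loop
   vertex 3.7 3.2 4.8
   vertex 4.7 2.8 3.4
   vertex 1.8 5.4 5.4
  endloop
 endfacet
 facet normal -0.099 -0.914 0.392
  outer loop
   vertex 3.7 3.2 4.8
   vertex 0.4 3.9 5.6
   vertex 2.1 2.3 2.3
  endloop
 endfacet
 facet normal 0.052 -0.950 0.309
  outer loop
   vertex 3.7 3.2 4.8
   vertex 2.1 2.3 2.3
   vertex 4.7 2.8 3.4
  endloop
 endfacet
 facet normal -0.724 0.686 0.079
  outer loop
   vertex 0.9 5.0 0.6
   vertex 0.4 3.9 5.6
   vertex 1.8 5.4 5.4
  endloop
 endfacet
 facet normal -0.804 0.593 0.050
  outer loop
   vertex 0.9 5.0 0.6
   vertex 0.5 4.5 0.1
   vertex 0.4 3.9 5.6
  endloop
 endfacet
 facet normal 0.587 0.790 -0.176
  outer loop
   vertex 0.9 5.0 0.6
   vertex 1.8 5.4 5.4
   vertex 4.7 2.8 3.4
  endloop
 endfacet
 facet normal 0.184 -0.983 0.011
  outer loop
   vertex 3.2 2.5 1.7
   vertex 4.7 2.8 3.4
   vertex 2.1 2.3 2.3
  endloop
 endfacet
 facet normal -0.198 -0.761 -0.617
  outer loop
   vertex 3.2 2.5 1.7
   vertex 2.1 2.3 2.3
   vertex 0.5 4.5 0.1
  endloop
 endfacet
 facet normal 0.677 0.334 -0.656
  outer loop
   vertex 3.2 2.5 1.7
   vertex 0.9 5.0 0.6
   vertex 4.7 2.8 3.4
  endloop
 endfacet
 facet normal 0.622 0.245 -0.743
  outer loop
   vertex 3.2 2.5 1.7
   vertex 0.5 4.5 0.1
   vertex 0.9 5.0 0.6
  endloop
 endfacet
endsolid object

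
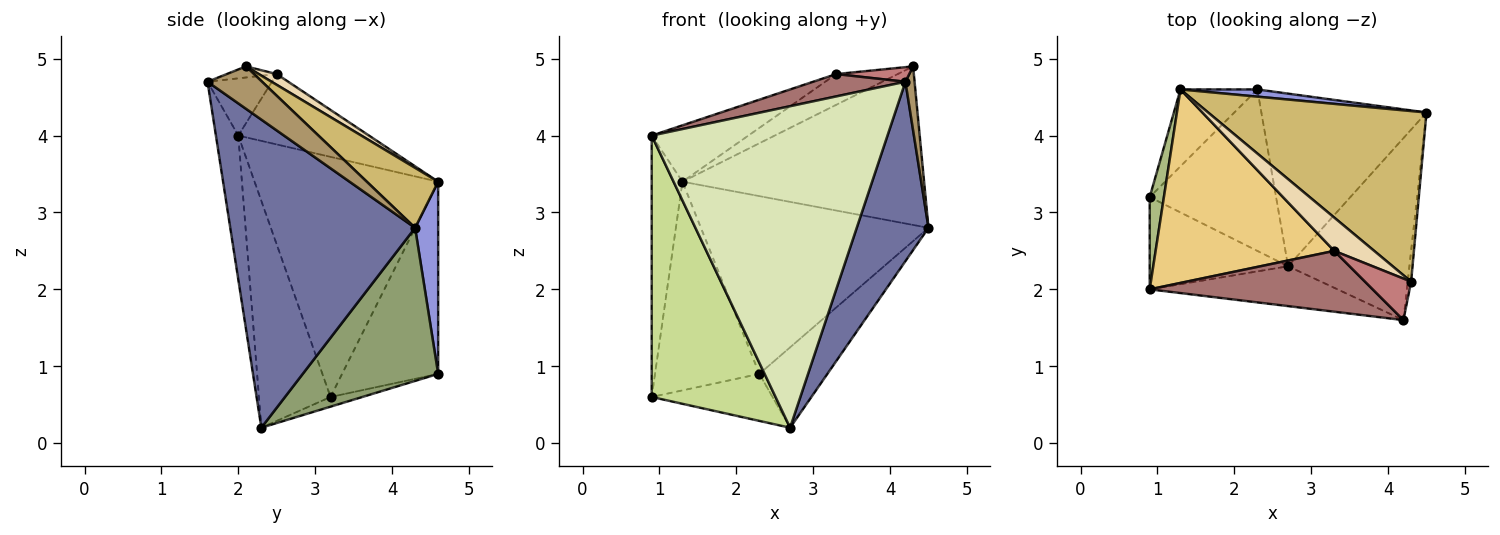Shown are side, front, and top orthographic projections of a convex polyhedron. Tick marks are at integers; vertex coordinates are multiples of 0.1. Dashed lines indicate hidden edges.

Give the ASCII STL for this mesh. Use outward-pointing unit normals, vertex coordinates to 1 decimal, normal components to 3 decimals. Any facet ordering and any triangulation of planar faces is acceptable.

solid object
 facet normal 0.875 -0.340 -0.345
  outer loop
   vertex 2.7 2.3 0.2
   vertex 4.5 4.3 2.8
   vertex 4.2 1.6 4.7
  endloop
 endfacet
 facet normal -0.654 0.710 -0.262
  outer loop
   vertex 2.3 4.6 0.9
   vertex 0.9 3.2 0.6
   vertex 1.3 4.6 3.4
  endloop
 endfacet
 facet normal 0.101 0.994 0.040
  outer loop
   vertex 2.3 4.6 0.9
   vertex 1.3 4.6 3.4
   vertex 4.5 4.3 2.8
  endloop
 endfacet
 facet normal -0.073 0.279 -0.958
  outer loop
   vertex 2.3 4.6 0.9
   vertex 2.7 2.3 0.2
   vertex 0.9 3.2 0.6
  endloop
 endfacet
 facet normal 0.643 0.323 -0.694
  outer loop
   vertex 2.3 4.6 0.9
   vertex 4.5 4.3 2.8
   vertex 2.7 2.3 0.2
  endloop
 endfacet
 facet normal -0.985 0.165 0.058
  outer loop
   vertex 0.9 2.0 4.0
   vertex 1.3 4.6 3.4
   vertex 0.9 3.2 0.6
  endloop
 endfacet
 facet normal -0.479 -0.828 -0.292
  outer loop
   vertex 0.9 2.0 4.0
   vertex 0.9 3.2 0.6
   vertex 2.7 2.3 0.2
  endloop
 endfacet
 facet normal -0.094 -0.988 -0.122
  outer loop
   vertex 0.9 2.0 4.0
   vertex 2.7 2.3 0.2
   vertex 4.2 1.6 4.7
  endloop
 endfacet
 facet normal 0.983 -0.165 -0.079
  outer loop
   vertex 4.3 2.1 4.9
   vertex 4.2 1.6 4.7
   vertex 4.5 4.3 2.8
  endloop
 endfacet
 facet normal 0.197 0.667 0.718
  outer loop
   vertex 4.3 2.1 4.9
   vertex 4.5 4.3 2.8
   vertex 1.3 4.6 3.4
  endloop
 endfacet
 facet normal -0.354 0.262 0.898
  outer loop
   vertex 3.3 2.5 4.8
   vertex 1.3 4.6 3.4
   vertex 0.9 2.0 4.0
  endloop
 endfacet
 facet normal 0.194 0.665 0.721
  outer loop
   vertex 3.3 2.5 4.8
   vertex 4.3 2.1 4.9
   vertex 1.3 4.6 3.4
  endloop
 endfacet
 facet normal -0.234 -0.336 0.912
  outer loop
   vertex 3.3 2.5 4.8
   vertex 0.9 2.0 4.0
   vertex 4.2 1.6 4.7
  endloop
 endfacet
 facet normal -0.221 -0.324 0.920
  outer loop
   vertex 3.3 2.5 4.8
   vertex 4.2 1.6 4.7
   vertex 4.3 2.1 4.9
  endloop
 endfacet
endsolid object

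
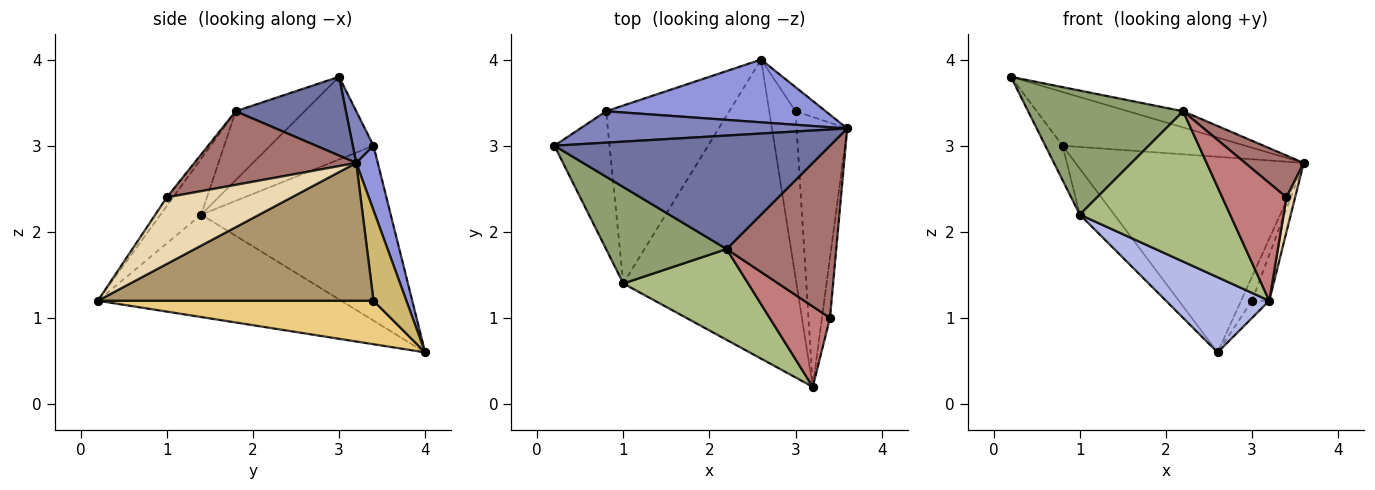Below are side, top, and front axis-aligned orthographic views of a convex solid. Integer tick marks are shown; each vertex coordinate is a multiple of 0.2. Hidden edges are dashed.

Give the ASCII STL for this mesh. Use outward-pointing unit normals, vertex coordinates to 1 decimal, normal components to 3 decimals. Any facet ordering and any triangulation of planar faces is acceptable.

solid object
 facet normal 0.272 0.136 0.953
  outer loop
   vertex 2.2 1.8 3.4
   vertex 3.6 3.2 2.8
   vertex 0.2 3.0 3.8
  endloop
 endfacet
 facet normal 0.097 0.859 0.502
  outer loop
   vertex 0.8 3.4 3.0
   vertex 0.2 3.0 3.8
   vertex 3.6 3.2 2.8
  endloop
 endfacet
 facet normal 0.089 0.948 0.304
  outer loop
   vertex 0.8 3.4 3.0
   vertex 3.6 3.2 2.8
   vertex 2.6 4.0 0.6
  endloop
 endfacet
 facet normal -0.498 -0.211 -0.841
  outer loop
   vertex 1.0 1.4 2.2
   vertex 2.6 4.0 0.6
   vertex 3.2 0.2 1.2
  endloop
 endfacet
 facet normal -0.331 -0.745 0.579
  outer loop
   vertex 1.0 1.4 2.2
   vertex 2.2 1.8 3.4
   vertex 0.2 3.0 3.8
  endloop
 endfacet
 facet normal -0.226 -0.834 0.504
  outer loop
   vertex 1.0 1.4 2.2
   vertex 3.2 0.2 1.2
   vertex 2.2 1.8 3.4
  endloop
 endfacet
 facet normal -0.824 0.137 -0.549
  outer loop
   vertex 1.0 1.4 2.2
   vertex 0.2 3.0 3.8
   vertex 0.8 3.4 3.0
  endloop
 endfacet
 facet normal -0.809 0.147 -0.570
  outer loop
   vertex 1.0 1.4 2.2
   vertex 0.8 3.4 3.0
   vertex 2.6 4.0 0.6
  endloop
 endfacet
 facet normal 0.937 0.059 -0.344
  outer loop
   vertex 3.0 3.4 1.2
   vertex 3.6 3.2 2.8
   vertex 3.2 0.2 1.2
  endloop
 endfacet
 facet normal 0.905 0.302 -0.302
  outer loop
   vertex 3.0 3.4 1.2
   vertex 2.6 4.0 0.6
   vertex 3.6 3.2 2.8
  endloop
 endfacet
 facet normal 0.855 0.053 -0.516
  outer loop
   vertex 3.0 3.4 1.2
   vertex 3.2 0.2 1.2
   vertex 2.6 4.0 0.6
  endloop
 endfacet
 facet normal 0.990 -0.068 -0.120
  outer loop
   vertex 3.4 1.0 2.4
   vertex 3.2 0.2 1.2
   vertex 3.6 3.2 2.8
  endloop
 endfacet
 facet normal 0.546 -0.198 0.814
  outer loop
   vertex 3.4 1.0 2.4
   vertex 3.6 3.2 2.8
   vertex 2.2 1.8 3.4
  endloop
 endfacet
 facet normal -0.080 -0.823 0.562
  outer loop
   vertex 3.4 1.0 2.4
   vertex 2.2 1.8 3.4
   vertex 3.2 0.2 1.2
  endloop
 endfacet
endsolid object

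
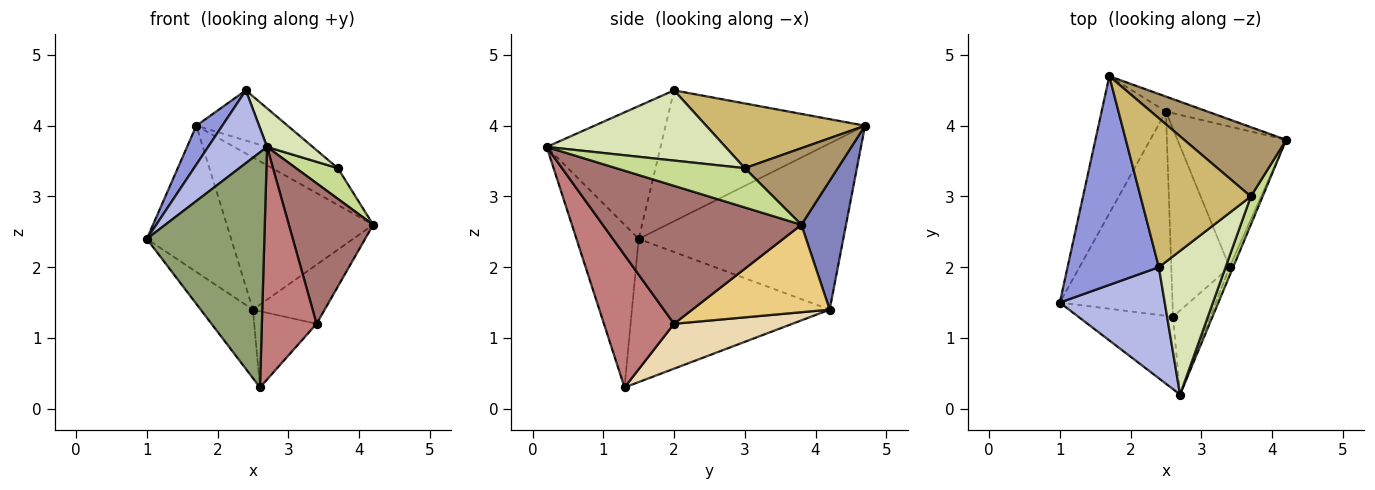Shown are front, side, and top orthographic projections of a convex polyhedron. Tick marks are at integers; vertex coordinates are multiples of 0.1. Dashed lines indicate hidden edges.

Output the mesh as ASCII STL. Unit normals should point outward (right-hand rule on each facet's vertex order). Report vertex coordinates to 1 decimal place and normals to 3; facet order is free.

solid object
 facet normal -0.870 0.359 -0.337
  outer loop
   vertex 2.5 4.2 1.4
   vertex 1.0 1.5 2.4
   vertex 1.7 4.7 4.0
  endloop
 endfacet
 facet normal 0.290 0.952 -0.094
  outer loop
   vertex 2.5 4.2 1.4
   vertex 1.7 4.7 4.0
   vertex 4.2 3.8 2.6
  endloop
 endfacet
 facet normal -0.816 -0.106 0.569
  outer loop
   vertex 2.4 2.0 4.5
   vertex 1.7 4.7 4.0
   vertex 1.0 1.5 2.4
  endloop
 endfacet
 facet normal -0.727 -0.376 0.574
  outer loop
   vertex 2.4 2.0 4.5
   vertex 1.0 1.5 2.4
   vertex 2.7 0.2 3.7
  endloop
 endfacet
 facet normal -0.451 -0.853 -0.263
  outer loop
   vertex 2.6 1.3 0.3
   vertex 2.7 0.2 3.7
   vertex 1.0 1.5 2.4
  endloop
 endfacet
 facet normal -0.769 0.203 -0.606
  outer loop
   vertex 2.6 1.3 0.3
   vertex 1.0 1.5 2.4
   vertex 2.5 4.2 1.4
  endloop
 endfacet
 facet normal 0.915 -0.297 0.274
  outer loop
   vertex 3.7 3.0 3.4
   vertex 2.7 0.2 3.7
   vertex 4.2 3.8 2.6
  endloop
 endfacet
 facet normal 0.713 -0.182 0.677
  outer loop
   vertex 3.7 3.0 3.4
   vertex 2.4 2.0 4.5
   vertex 2.7 0.2 3.7
  endloop
 endfacet
 facet normal 0.553 0.391 0.736
  outer loop
   vertex 3.7 3.0 3.4
   vertex 4.2 3.8 2.6
   vertex 1.7 4.7 4.0
  endloop
 endfacet
 facet normal 0.486 0.279 0.828
  outer loop
   vertex 3.7 3.0 3.4
   vertex 1.7 4.7 4.0
   vertex 2.4 2.0 4.5
  endloop
 endfacet
 facet normal 0.596 0.311 -0.740
  outer loop
   vertex 3.4 2.0 1.2
   vertex 2.5 4.2 1.4
   vertex 4.2 3.8 2.6
  endloop
 endfacet
 facet normal 0.581 0.306 -0.754
  outer loop
   vertex 3.4 2.0 1.2
   vertex 2.6 1.3 0.3
   vertex 2.5 4.2 1.4
  endloop
 endfacet
 facet normal 0.920 -0.391 -0.024
  outer loop
   vertex 3.4 2.0 1.2
   vertex 4.2 3.8 2.6
   vertex 2.7 0.2 3.7
  endloop
 endfacet
 facet normal 0.770 -0.601 -0.217
  outer loop
   vertex 3.4 2.0 1.2
   vertex 2.7 0.2 3.7
   vertex 2.6 1.3 0.3
  endloop
 endfacet
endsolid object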